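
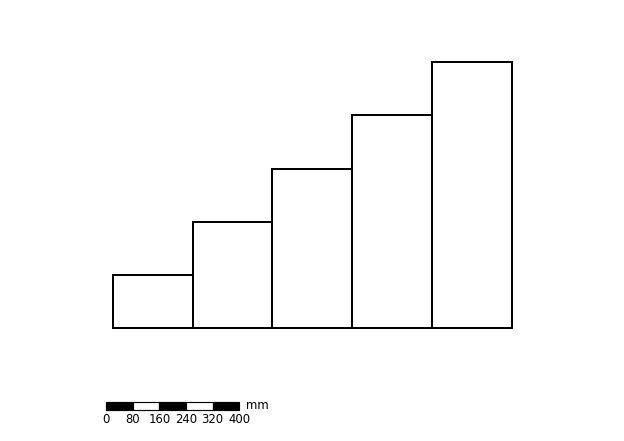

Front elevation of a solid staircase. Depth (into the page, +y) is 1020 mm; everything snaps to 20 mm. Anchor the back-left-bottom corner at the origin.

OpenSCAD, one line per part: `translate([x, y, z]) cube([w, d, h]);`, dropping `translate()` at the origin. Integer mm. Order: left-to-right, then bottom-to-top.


cube([240, 1020, 160]);
translate([240, 0, 0]) cube([240, 1020, 320]);
translate([480, 0, 0]) cube([240, 1020, 480]);
translate([720, 0, 0]) cube([240, 1020, 640]);
translate([960, 0, 0]) cube([240, 1020, 800]);


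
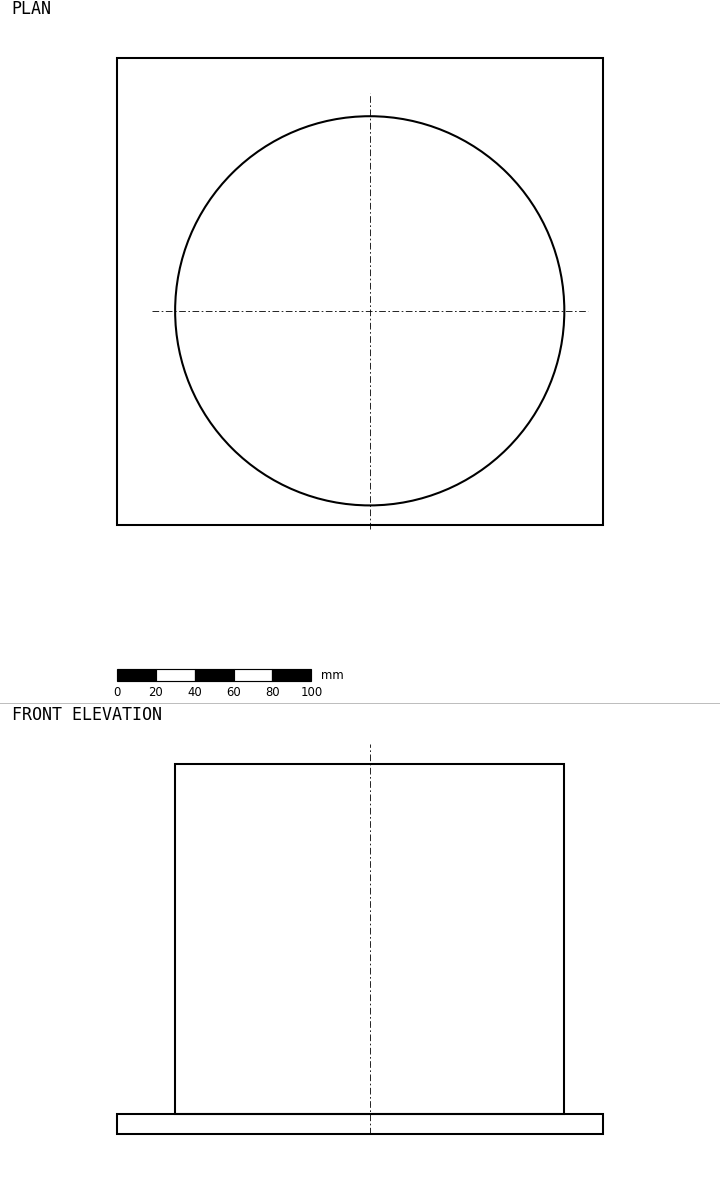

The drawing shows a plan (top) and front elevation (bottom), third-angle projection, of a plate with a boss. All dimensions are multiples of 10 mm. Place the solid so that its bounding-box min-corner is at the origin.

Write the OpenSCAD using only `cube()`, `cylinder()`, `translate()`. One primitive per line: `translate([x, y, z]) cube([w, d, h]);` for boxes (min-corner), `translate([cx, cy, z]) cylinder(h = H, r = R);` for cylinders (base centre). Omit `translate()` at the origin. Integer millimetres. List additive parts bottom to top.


cube([250, 240, 10]);
translate([130, 110, 10]) cylinder(h = 180, r = 100);


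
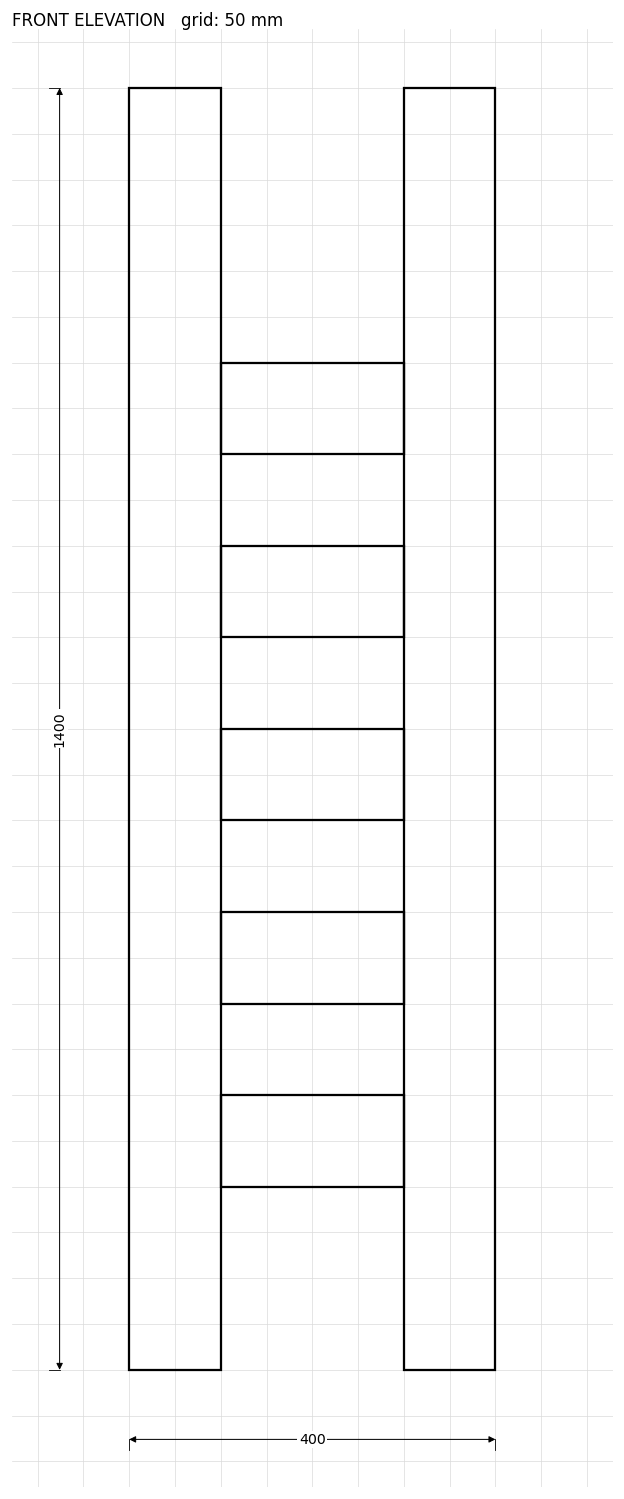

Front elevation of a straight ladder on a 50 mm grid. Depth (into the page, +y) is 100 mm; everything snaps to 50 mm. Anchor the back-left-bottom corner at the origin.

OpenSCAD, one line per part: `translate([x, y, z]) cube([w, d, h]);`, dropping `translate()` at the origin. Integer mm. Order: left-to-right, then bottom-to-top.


cube([100, 100, 1400]);
translate([100, 0, 200]) cube([200, 100, 100]);
translate([100, 0, 400]) cube([200, 100, 100]);
translate([100, 0, 600]) cube([200, 100, 100]);
translate([100, 0, 800]) cube([200, 100, 100]);
translate([100, 0, 1000]) cube([200, 100, 100]);
translate([300, 0, 0]) cube([100, 100, 1400]);


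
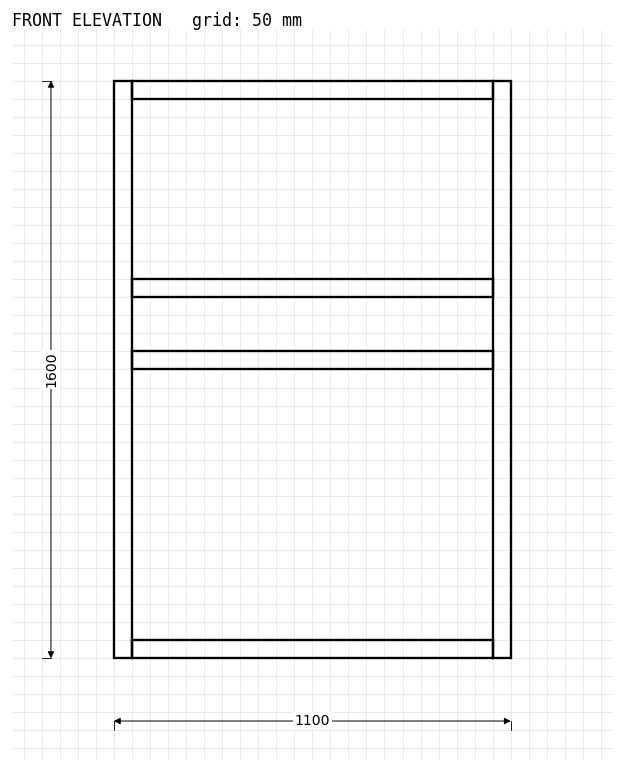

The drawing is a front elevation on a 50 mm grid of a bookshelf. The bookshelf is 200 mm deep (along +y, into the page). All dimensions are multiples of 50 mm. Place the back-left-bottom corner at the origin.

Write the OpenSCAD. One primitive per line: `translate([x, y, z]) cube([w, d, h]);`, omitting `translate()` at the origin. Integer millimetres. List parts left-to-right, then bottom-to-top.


cube([50, 200, 1600]);
translate([50, 0, 0]) cube([1000, 200, 50]);
translate([50, 0, 800]) cube([1000, 200, 50]);
translate([50, 0, 1000]) cube([1000, 200, 50]);
translate([50, 0, 1550]) cube([1000, 200, 50]);
translate([1050, 0, 0]) cube([50, 200, 1600]);


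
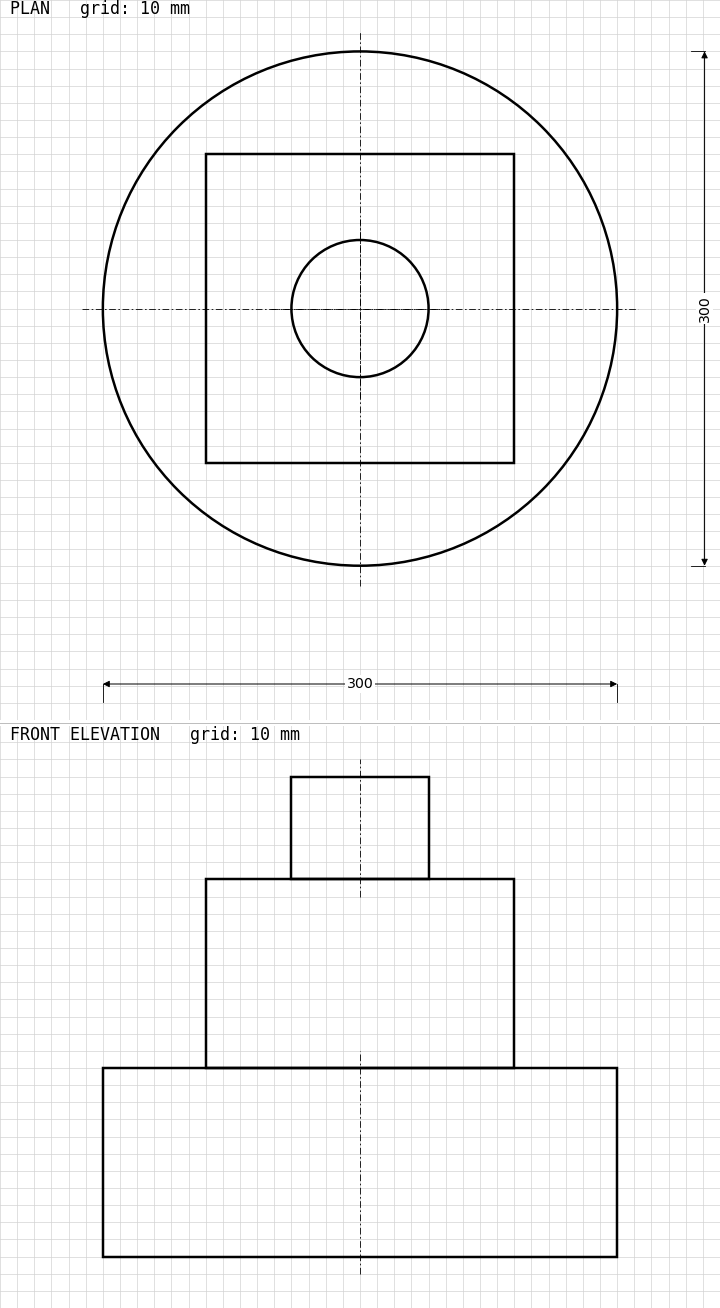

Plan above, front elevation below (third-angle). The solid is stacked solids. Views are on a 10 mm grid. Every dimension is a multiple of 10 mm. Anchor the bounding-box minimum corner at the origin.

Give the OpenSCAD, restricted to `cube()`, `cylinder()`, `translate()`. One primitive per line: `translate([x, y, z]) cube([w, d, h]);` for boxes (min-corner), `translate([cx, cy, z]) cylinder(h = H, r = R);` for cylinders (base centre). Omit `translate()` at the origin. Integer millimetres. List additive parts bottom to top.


translate([150, 150, 0]) cylinder(h = 110, r = 150);
translate([60, 60, 110]) cube([180, 180, 110]);
translate([150, 150, 220]) cylinder(h = 60, r = 40);


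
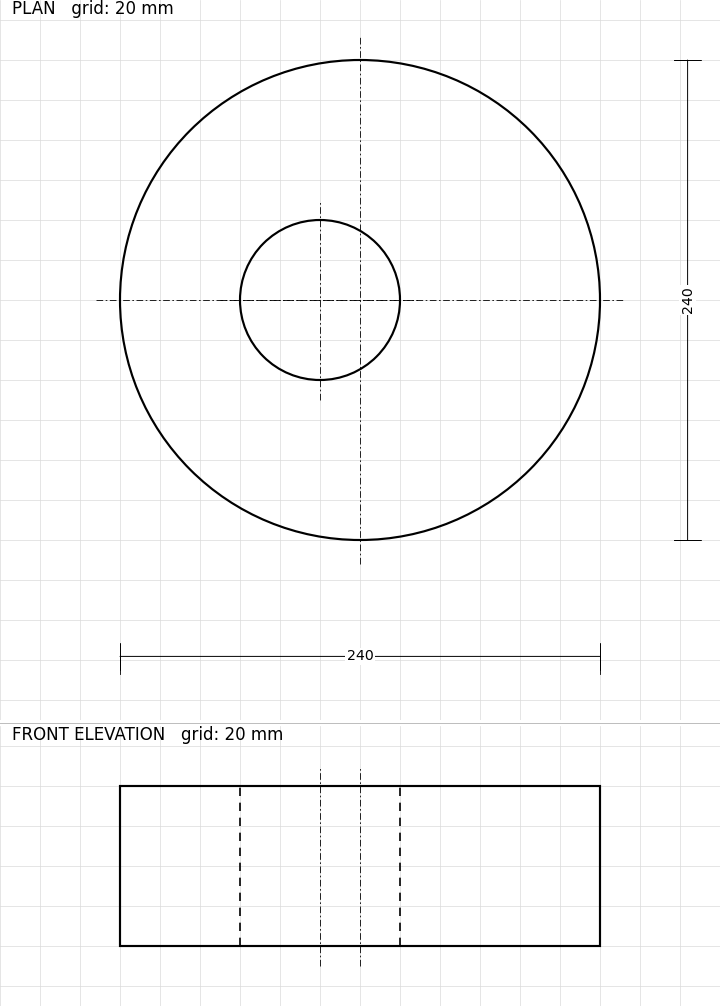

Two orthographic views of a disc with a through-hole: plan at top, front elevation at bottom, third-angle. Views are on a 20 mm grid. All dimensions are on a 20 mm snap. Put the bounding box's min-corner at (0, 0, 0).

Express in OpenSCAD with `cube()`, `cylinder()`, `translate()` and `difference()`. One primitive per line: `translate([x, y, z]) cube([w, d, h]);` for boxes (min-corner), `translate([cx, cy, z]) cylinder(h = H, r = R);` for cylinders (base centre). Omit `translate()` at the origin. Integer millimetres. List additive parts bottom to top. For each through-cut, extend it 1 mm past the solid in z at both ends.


difference() {
  translate([120, 120, 0]) cylinder(h = 80, r = 120);
  translate([100, 120, -1]) cylinder(h = 82, r = 40);
}


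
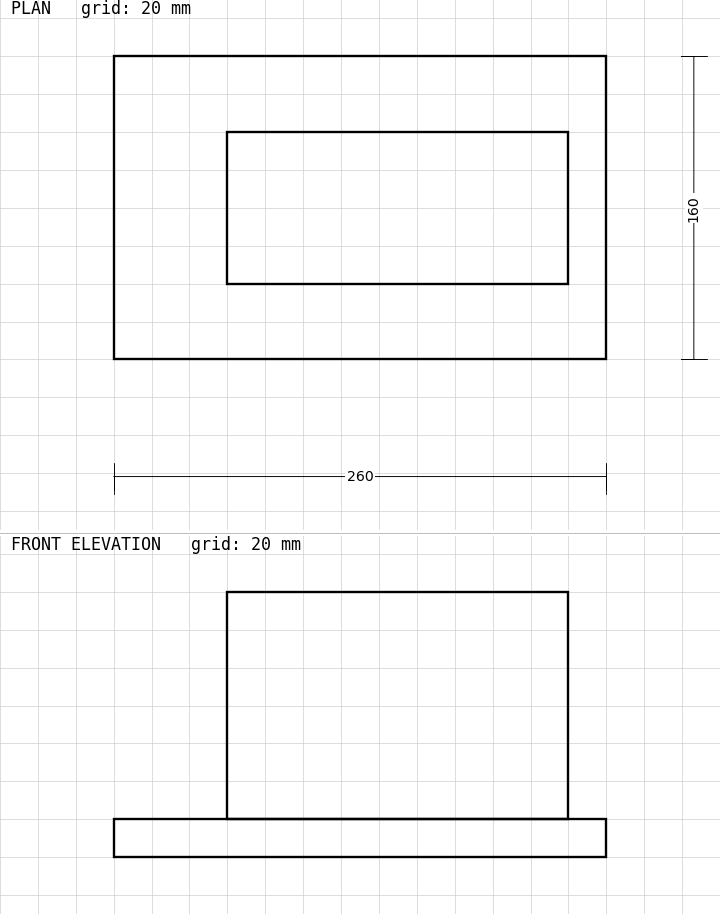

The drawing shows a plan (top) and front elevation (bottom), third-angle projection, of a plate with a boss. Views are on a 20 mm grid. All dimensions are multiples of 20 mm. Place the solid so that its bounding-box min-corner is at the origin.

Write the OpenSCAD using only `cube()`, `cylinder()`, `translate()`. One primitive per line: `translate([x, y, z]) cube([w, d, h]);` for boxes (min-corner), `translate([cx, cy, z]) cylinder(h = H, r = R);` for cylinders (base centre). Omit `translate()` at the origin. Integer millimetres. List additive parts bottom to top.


cube([260, 160, 20]);
translate([60, 40, 20]) cube([180, 80, 120]);


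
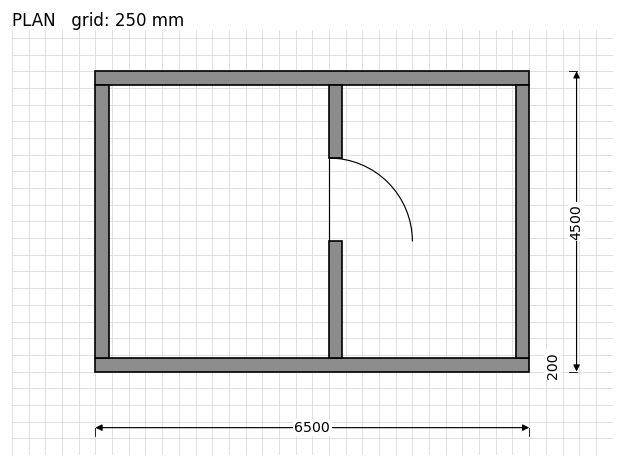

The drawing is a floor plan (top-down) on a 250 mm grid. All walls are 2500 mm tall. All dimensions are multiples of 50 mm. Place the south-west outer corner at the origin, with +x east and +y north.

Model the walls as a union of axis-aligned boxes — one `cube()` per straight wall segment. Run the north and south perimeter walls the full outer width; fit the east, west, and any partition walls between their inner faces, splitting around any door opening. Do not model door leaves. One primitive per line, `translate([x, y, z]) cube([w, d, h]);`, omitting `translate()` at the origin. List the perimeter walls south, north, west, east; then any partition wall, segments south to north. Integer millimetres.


cube([6500, 200, 2500]);
translate([0, 4300, 0]) cube([6500, 200, 2500]);
translate([0, 200, 0]) cube([200, 4100, 2500]);
translate([6300, 200, 0]) cube([200, 4100, 2500]);
translate([3500, 200, 0]) cube([200, 1750, 2500]);
translate([3500, 3200, 0]) cube([200, 1100, 2500]);


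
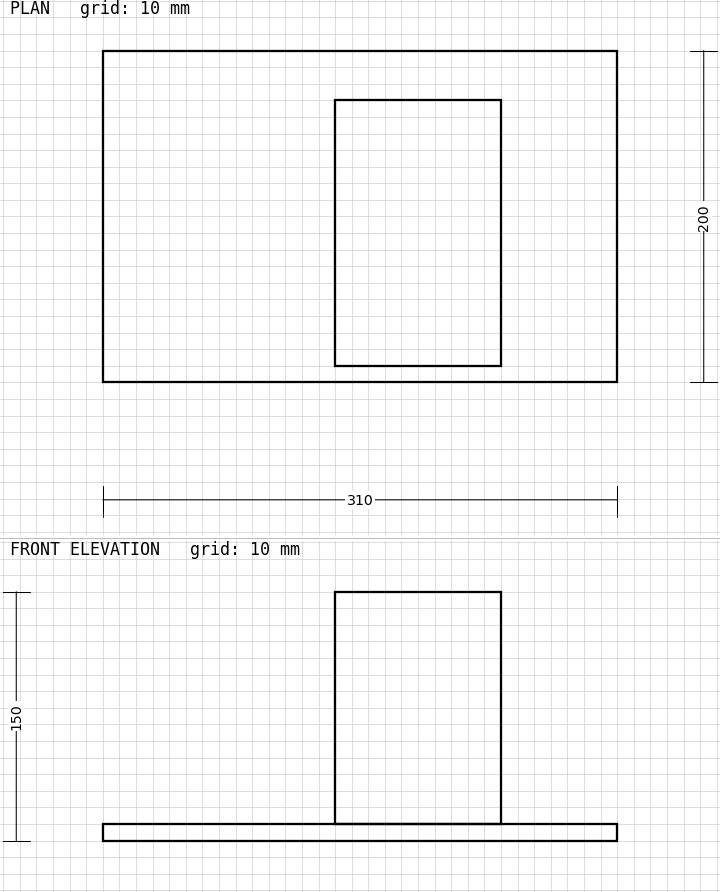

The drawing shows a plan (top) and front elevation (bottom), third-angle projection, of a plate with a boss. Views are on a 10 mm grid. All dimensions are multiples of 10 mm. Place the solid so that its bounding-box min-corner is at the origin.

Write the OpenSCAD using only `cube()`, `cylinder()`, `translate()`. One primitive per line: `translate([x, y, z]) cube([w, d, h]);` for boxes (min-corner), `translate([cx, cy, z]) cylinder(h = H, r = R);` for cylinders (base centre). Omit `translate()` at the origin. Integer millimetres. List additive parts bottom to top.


cube([310, 200, 10]);
translate([140, 10, 10]) cube([100, 160, 140]);


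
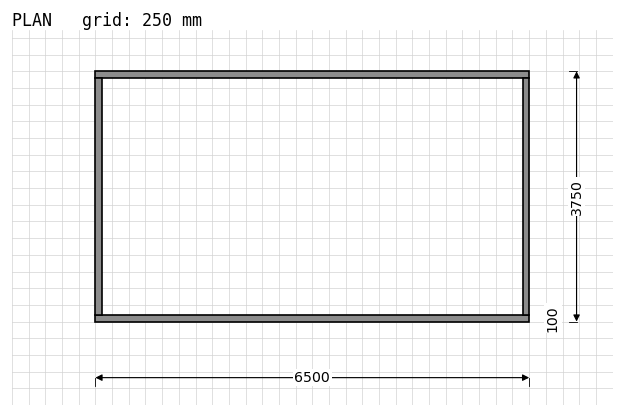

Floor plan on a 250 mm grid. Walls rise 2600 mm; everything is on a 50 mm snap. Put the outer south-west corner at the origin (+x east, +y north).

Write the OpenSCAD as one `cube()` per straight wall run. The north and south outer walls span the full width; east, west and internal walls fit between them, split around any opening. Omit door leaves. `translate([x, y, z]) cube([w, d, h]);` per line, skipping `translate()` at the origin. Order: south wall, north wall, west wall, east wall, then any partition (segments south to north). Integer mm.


cube([6500, 100, 2600]);
translate([0, 3650, 0]) cube([6500, 100, 2600]);
translate([0, 100, 0]) cube([100, 3550, 2600]);
translate([6400, 100, 0]) cube([100, 3550, 2600]);


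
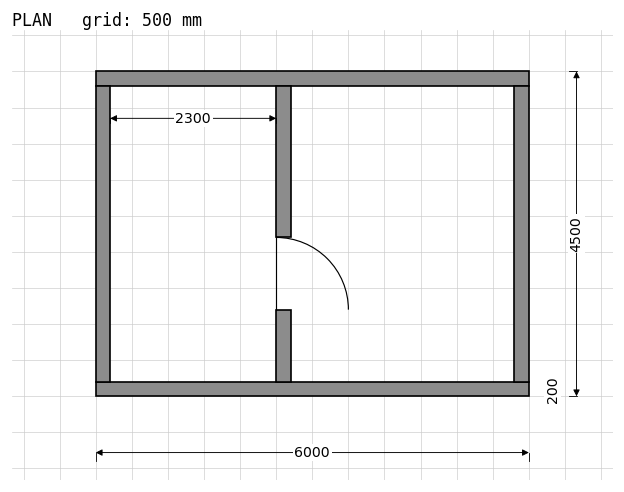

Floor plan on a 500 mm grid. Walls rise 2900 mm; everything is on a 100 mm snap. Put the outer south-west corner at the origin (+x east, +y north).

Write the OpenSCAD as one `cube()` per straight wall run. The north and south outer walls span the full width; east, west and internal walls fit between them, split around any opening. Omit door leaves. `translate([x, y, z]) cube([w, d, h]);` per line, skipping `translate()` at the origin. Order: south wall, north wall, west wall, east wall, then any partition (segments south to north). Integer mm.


cube([6000, 200, 2900]);
translate([0, 4300, 0]) cube([6000, 200, 2900]);
translate([0, 200, 0]) cube([200, 4100, 2900]);
translate([5800, 200, 0]) cube([200, 4100, 2900]);
translate([2500, 200, 0]) cube([200, 1000, 2900]);
translate([2500, 2200, 0]) cube([200, 2100, 2900]);


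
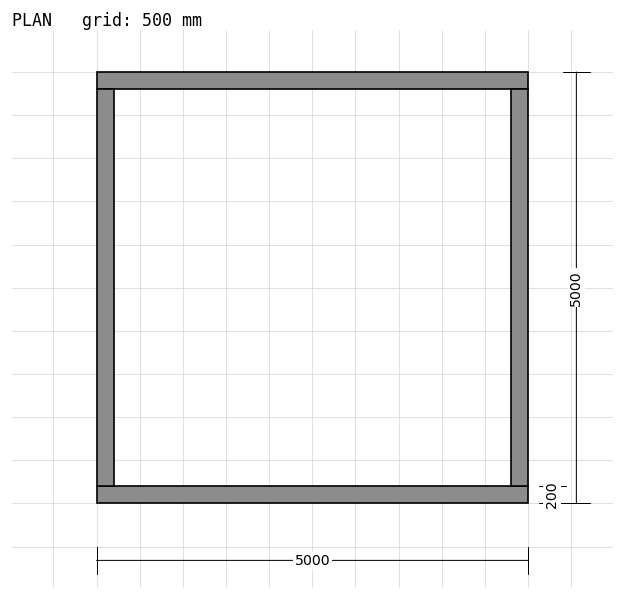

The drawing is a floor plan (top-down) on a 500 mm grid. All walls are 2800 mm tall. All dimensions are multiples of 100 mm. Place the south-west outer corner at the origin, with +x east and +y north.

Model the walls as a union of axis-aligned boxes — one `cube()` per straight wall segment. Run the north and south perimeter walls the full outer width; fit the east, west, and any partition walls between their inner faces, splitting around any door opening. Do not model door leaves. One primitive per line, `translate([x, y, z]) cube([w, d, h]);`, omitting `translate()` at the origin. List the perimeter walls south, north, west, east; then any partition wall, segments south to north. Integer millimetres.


cube([5000, 200, 2800]);
translate([0, 4800, 0]) cube([5000, 200, 2800]);
translate([0, 200, 0]) cube([200, 4600, 2800]);
translate([4800, 200, 0]) cube([200, 4600, 2800]);


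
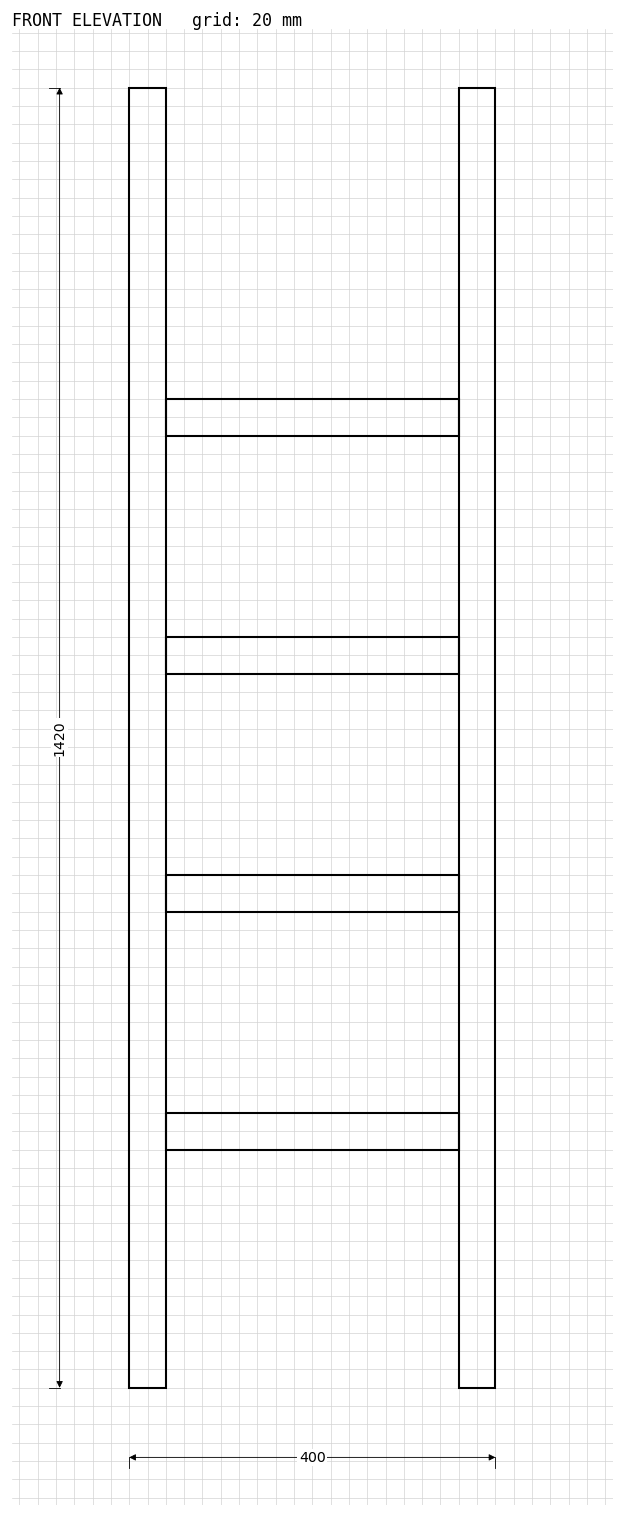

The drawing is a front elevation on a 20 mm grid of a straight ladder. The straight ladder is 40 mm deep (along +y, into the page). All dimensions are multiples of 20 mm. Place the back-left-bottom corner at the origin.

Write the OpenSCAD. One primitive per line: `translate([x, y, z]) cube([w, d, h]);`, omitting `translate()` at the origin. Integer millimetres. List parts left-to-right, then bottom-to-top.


cube([40, 40, 1420]);
translate([40, 0, 260]) cube([320, 40, 40]);
translate([40, 0, 520]) cube([320, 40, 40]);
translate([40, 0, 780]) cube([320, 40, 40]);
translate([40, 0, 1040]) cube([320, 40, 40]);
translate([360, 0, 0]) cube([40, 40, 1420]);


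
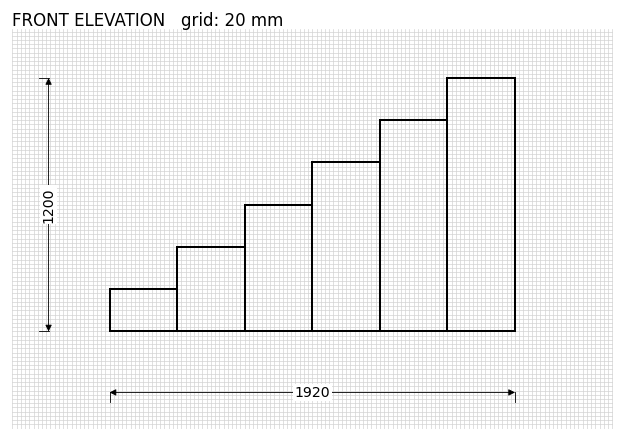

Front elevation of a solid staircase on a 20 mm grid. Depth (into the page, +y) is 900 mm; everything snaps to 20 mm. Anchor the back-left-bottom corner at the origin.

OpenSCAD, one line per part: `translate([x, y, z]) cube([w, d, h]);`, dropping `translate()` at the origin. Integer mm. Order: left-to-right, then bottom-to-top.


cube([320, 900, 200]);
translate([320, 0, 0]) cube([320, 900, 400]);
translate([640, 0, 0]) cube([320, 900, 600]);
translate([960, 0, 0]) cube([320, 900, 800]);
translate([1280, 0, 0]) cube([320, 900, 1000]);
translate([1600, 0, 0]) cube([320, 900, 1200]);


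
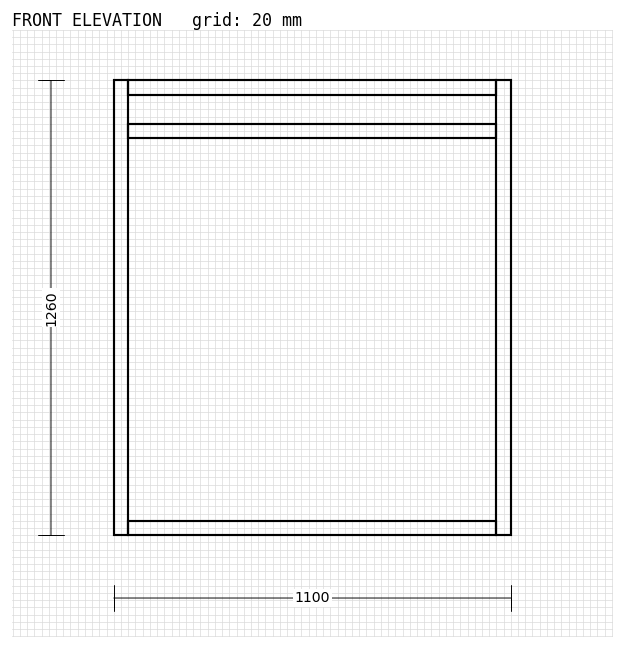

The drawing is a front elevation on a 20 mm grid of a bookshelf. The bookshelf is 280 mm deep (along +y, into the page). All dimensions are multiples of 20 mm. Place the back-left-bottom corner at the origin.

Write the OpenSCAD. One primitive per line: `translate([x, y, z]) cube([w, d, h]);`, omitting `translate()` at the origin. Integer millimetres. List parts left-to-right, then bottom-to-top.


cube([40, 280, 1260]);
translate([40, 0, 0]) cube([1020, 280, 40]);
translate([40, 0, 1100]) cube([1020, 280, 40]);
translate([40, 0, 1220]) cube([1020, 280, 40]);
translate([1060, 0, 0]) cube([40, 280, 1260]);


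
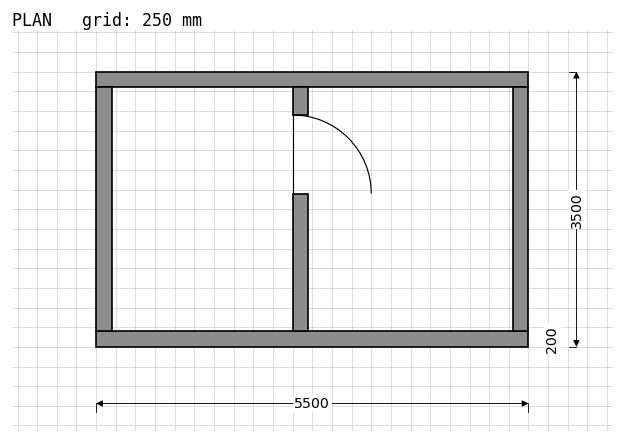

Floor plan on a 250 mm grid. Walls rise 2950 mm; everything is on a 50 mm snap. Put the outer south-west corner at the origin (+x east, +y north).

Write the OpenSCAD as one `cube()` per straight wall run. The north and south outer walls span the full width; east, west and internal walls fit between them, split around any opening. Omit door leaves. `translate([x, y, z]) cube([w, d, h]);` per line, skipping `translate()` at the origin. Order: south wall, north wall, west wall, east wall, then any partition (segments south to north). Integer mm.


cube([5500, 200, 2950]);
translate([0, 3300, 0]) cube([5500, 200, 2950]);
translate([0, 200, 0]) cube([200, 3100, 2950]);
translate([5300, 200, 0]) cube([200, 3100, 2950]);
translate([2500, 200, 0]) cube([200, 1750, 2950]);
translate([2500, 2950, 0]) cube([200, 350, 2950]);


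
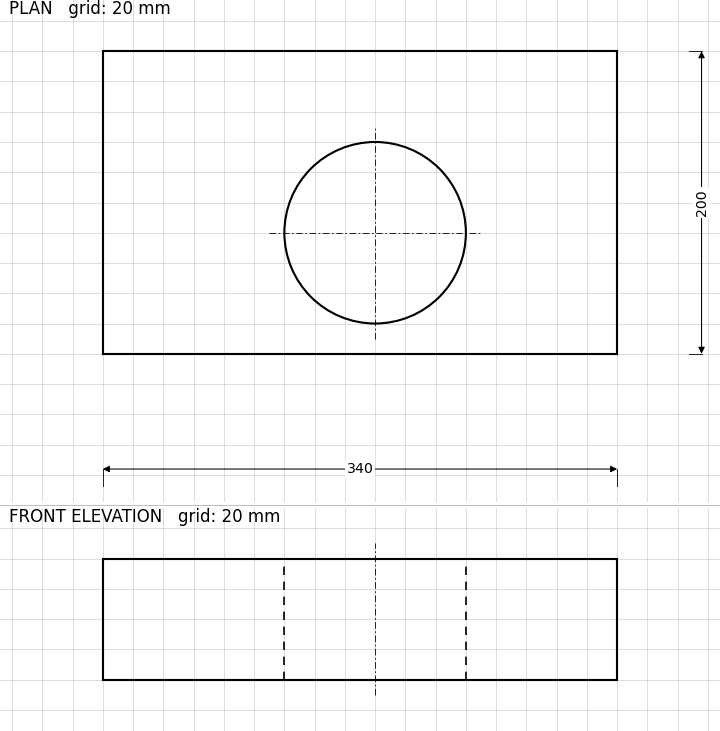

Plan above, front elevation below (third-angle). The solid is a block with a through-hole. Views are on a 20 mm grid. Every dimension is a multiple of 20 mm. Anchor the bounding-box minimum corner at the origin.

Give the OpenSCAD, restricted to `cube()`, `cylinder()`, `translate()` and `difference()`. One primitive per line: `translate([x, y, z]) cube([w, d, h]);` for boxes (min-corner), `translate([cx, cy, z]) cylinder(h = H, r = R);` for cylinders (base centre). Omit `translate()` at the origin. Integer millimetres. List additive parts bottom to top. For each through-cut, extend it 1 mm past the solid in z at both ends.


difference() {
  cube([340, 200, 80]);
  translate([180, 80, -1]) cylinder(h = 82, r = 60);
}


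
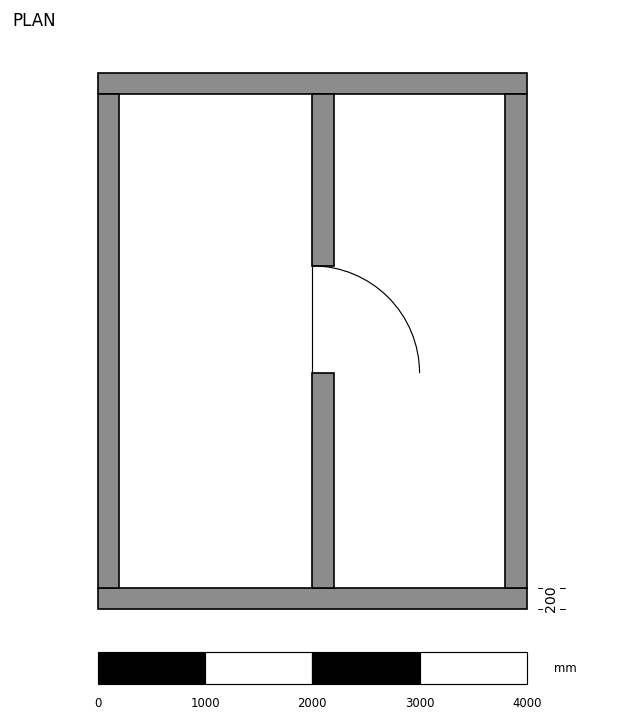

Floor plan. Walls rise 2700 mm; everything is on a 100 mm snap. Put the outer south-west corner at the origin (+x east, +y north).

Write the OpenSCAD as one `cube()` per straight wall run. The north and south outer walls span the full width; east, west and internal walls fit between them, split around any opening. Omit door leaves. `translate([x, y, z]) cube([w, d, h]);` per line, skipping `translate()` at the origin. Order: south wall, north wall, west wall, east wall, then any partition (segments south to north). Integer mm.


cube([4000, 200, 2700]);
translate([0, 4800, 0]) cube([4000, 200, 2700]);
translate([0, 200, 0]) cube([200, 4600, 2700]);
translate([3800, 200, 0]) cube([200, 4600, 2700]);
translate([2000, 200, 0]) cube([200, 2000, 2700]);
translate([2000, 3200, 0]) cube([200, 1600, 2700]);


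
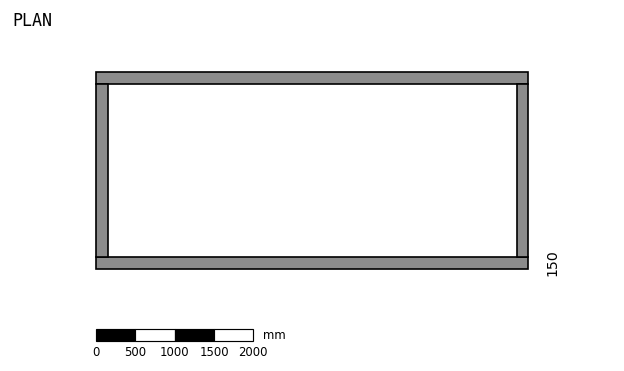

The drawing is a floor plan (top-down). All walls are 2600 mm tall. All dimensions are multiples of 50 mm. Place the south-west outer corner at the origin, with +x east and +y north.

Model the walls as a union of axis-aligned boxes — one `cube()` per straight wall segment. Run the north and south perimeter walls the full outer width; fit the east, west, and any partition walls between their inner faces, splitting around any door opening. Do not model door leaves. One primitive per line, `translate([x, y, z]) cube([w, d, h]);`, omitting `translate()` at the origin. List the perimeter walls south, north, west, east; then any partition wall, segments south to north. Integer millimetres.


cube([5500, 150, 2600]);
translate([0, 2350, 0]) cube([5500, 150, 2600]);
translate([0, 150, 0]) cube([150, 2200, 2600]);
translate([5350, 150, 0]) cube([150, 2200, 2600]);


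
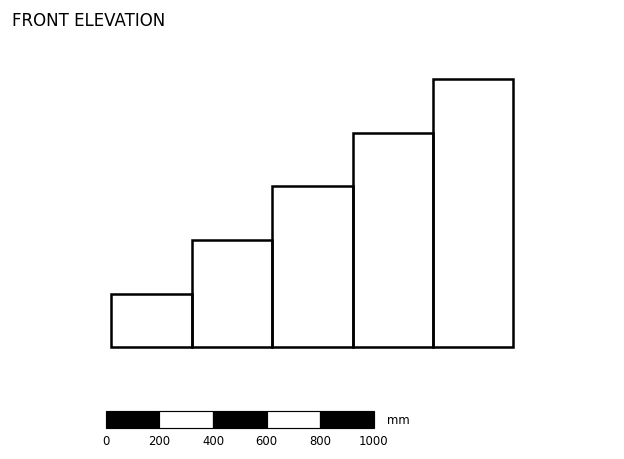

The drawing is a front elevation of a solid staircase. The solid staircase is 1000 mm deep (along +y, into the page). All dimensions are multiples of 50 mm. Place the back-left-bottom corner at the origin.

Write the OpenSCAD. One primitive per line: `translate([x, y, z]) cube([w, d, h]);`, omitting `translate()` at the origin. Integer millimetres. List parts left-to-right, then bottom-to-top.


cube([300, 1000, 200]);
translate([300, 0, 0]) cube([300, 1000, 400]);
translate([600, 0, 0]) cube([300, 1000, 600]);
translate([900, 0, 0]) cube([300, 1000, 800]);
translate([1200, 0, 0]) cube([300, 1000, 1000]);


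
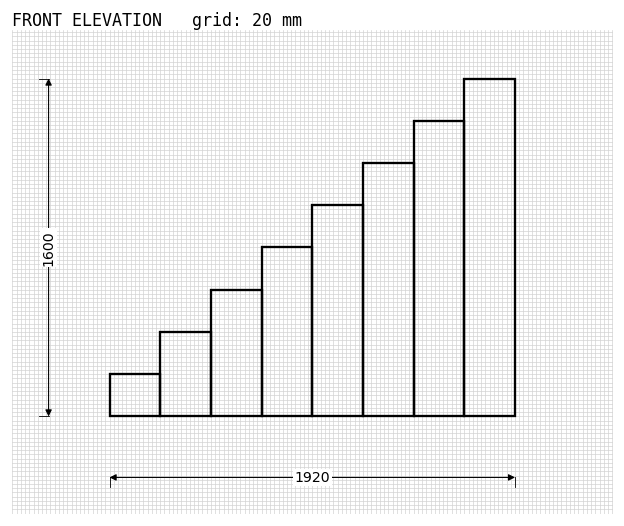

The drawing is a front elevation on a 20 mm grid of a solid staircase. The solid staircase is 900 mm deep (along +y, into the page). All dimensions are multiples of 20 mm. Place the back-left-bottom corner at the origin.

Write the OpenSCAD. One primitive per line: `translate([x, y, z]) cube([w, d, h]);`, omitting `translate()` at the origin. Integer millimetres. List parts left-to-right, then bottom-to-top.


cube([240, 900, 200]);
translate([240, 0, 0]) cube([240, 900, 400]);
translate([480, 0, 0]) cube([240, 900, 600]);
translate([720, 0, 0]) cube([240, 900, 800]);
translate([960, 0, 0]) cube([240, 900, 1000]);
translate([1200, 0, 0]) cube([240, 900, 1200]);
translate([1440, 0, 0]) cube([240, 900, 1400]);
translate([1680, 0, 0]) cube([240, 900, 1600]);


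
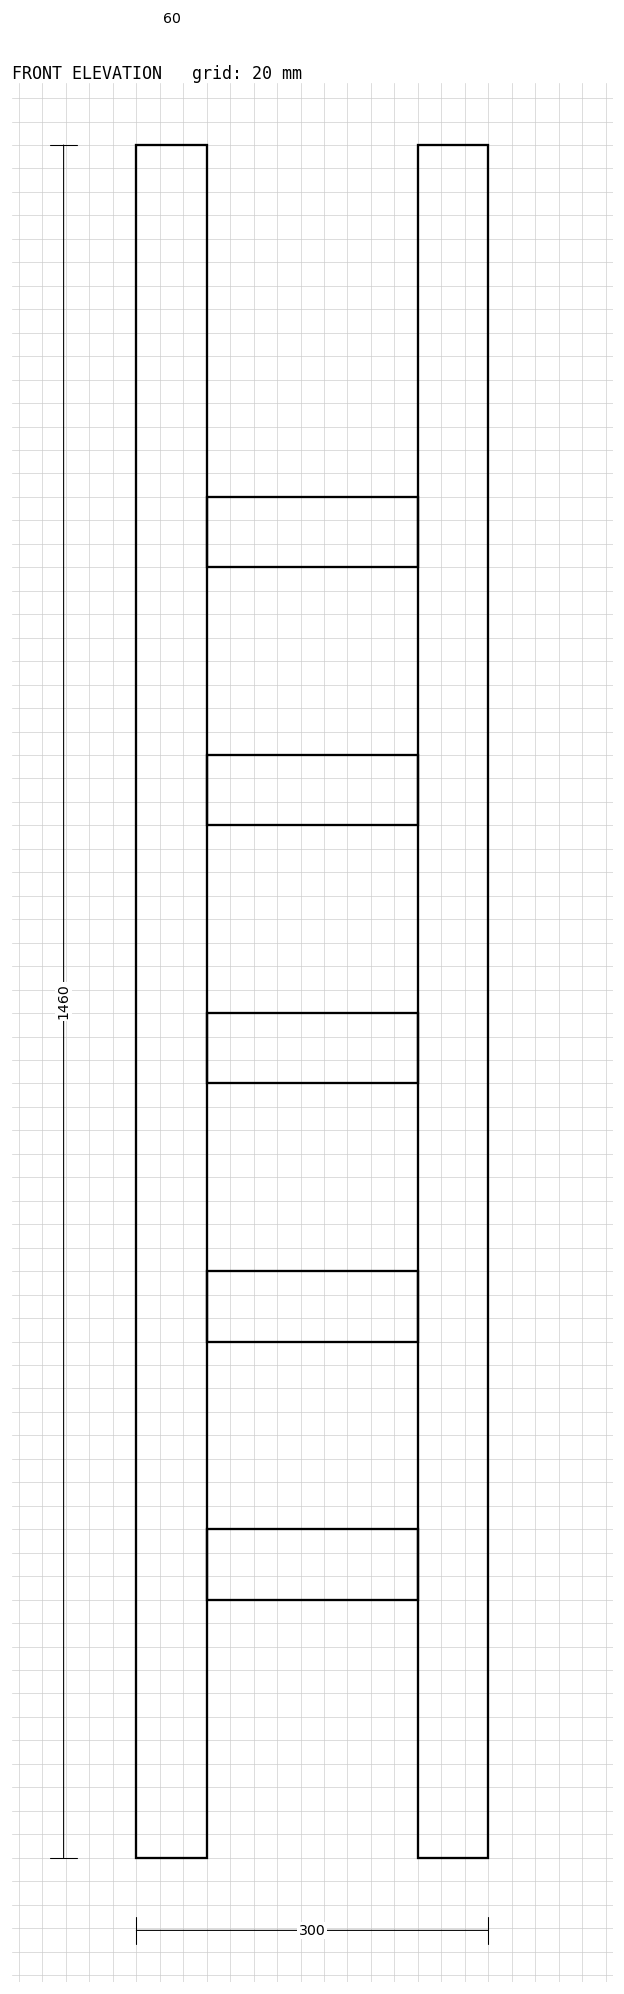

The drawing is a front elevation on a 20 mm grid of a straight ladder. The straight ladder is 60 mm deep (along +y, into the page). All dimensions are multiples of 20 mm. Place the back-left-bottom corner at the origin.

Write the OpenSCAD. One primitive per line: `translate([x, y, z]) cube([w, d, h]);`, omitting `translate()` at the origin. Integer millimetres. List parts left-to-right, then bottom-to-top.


cube([60, 60, 1460]);
translate([60, 0, 220]) cube([180, 60, 60]);
translate([60, 0, 440]) cube([180, 60, 60]);
translate([60, 0, 660]) cube([180, 60, 60]);
translate([60, 0, 880]) cube([180, 60, 60]);
translate([60, 0, 1100]) cube([180, 60, 60]);
translate([240, 0, 0]) cube([60, 60, 1460]);


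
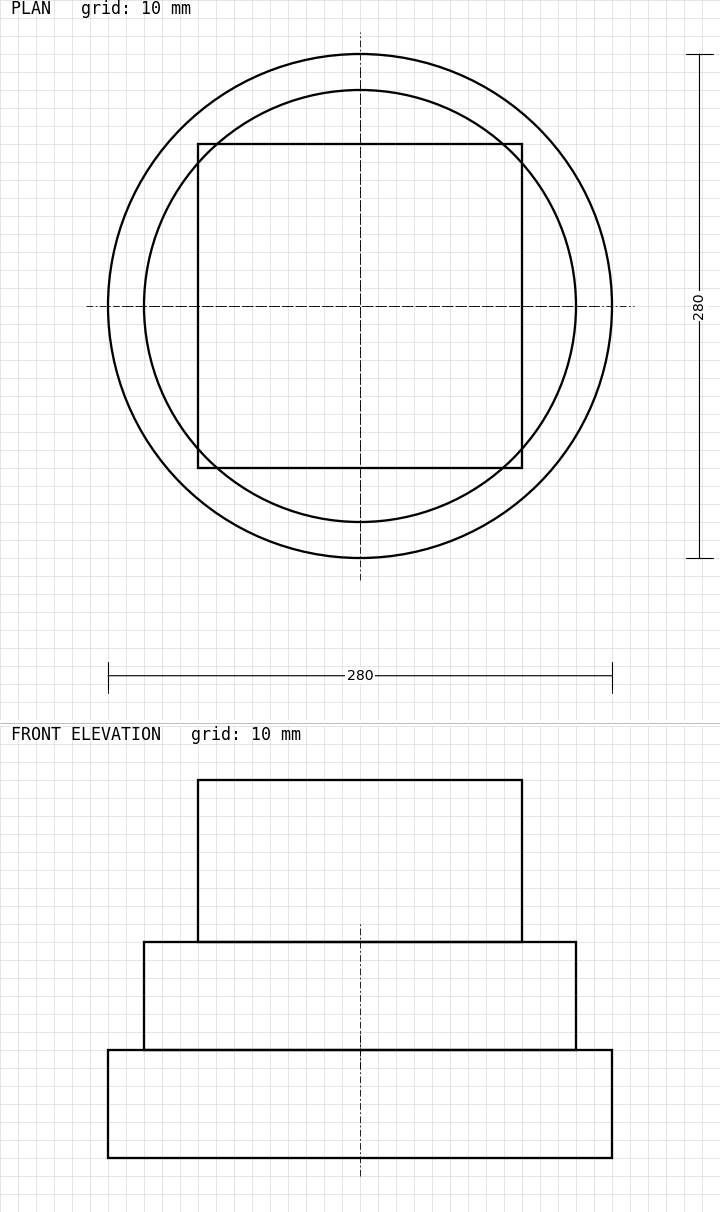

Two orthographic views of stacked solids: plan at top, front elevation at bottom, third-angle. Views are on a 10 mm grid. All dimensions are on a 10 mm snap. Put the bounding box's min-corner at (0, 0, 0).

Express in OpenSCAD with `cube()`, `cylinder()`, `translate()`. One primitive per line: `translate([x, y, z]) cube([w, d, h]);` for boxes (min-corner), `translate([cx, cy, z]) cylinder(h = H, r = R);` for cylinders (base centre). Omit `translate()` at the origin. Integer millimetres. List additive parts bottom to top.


translate([140, 140, 0]) cylinder(h = 60, r = 140);
translate([140, 140, 60]) cylinder(h = 60, r = 120);
translate([50, 50, 120]) cube([180, 180, 90]);


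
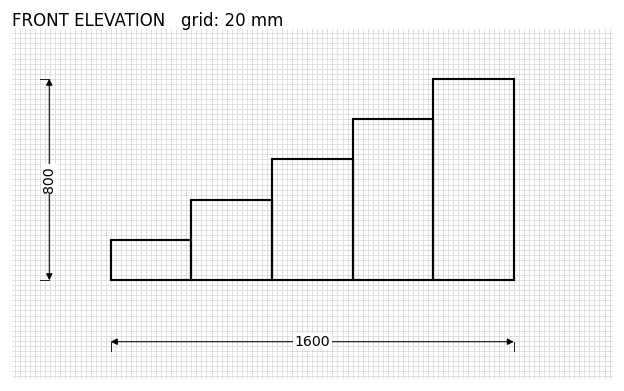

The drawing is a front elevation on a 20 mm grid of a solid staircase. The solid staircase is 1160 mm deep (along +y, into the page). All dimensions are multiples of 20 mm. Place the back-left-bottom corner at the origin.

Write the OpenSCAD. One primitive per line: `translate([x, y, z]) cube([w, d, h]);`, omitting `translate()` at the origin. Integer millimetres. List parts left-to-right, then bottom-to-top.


cube([320, 1160, 160]);
translate([320, 0, 0]) cube([320, 1160, 320]);
translate([640, 0, 0]) cube([320, 1160, 480]);
translate([960, 0, 0]) cube([320, 1160, 640]);
translate([1280, 0, 0]) cube([320, 1160, 800]);


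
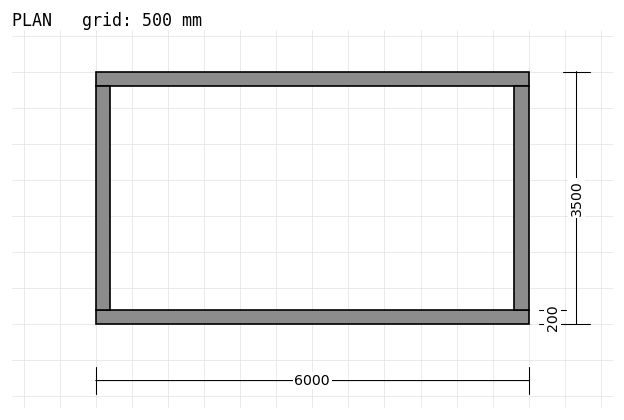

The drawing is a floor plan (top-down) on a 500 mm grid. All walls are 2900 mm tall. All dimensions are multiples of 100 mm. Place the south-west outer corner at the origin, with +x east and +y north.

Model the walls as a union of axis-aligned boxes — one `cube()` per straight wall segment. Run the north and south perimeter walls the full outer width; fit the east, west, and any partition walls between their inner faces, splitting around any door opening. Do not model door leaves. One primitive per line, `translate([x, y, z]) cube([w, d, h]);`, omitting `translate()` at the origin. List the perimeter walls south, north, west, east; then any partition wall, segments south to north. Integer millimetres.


cube([6000, 200, 2900]);
translate([0, 3300, 0]) cube([6000, 200, 2900]);
translate([0, 200, 0]) cube([200, 3100, 2900]);
translate([5800, 200, 0]) cube([200, 3100, 2900]);


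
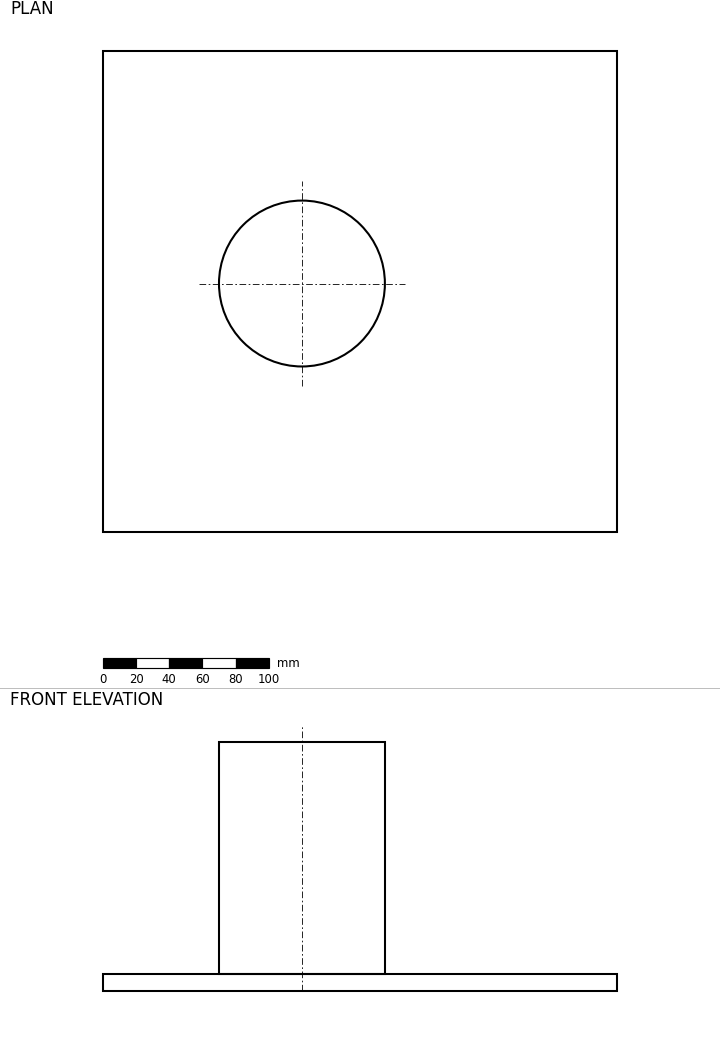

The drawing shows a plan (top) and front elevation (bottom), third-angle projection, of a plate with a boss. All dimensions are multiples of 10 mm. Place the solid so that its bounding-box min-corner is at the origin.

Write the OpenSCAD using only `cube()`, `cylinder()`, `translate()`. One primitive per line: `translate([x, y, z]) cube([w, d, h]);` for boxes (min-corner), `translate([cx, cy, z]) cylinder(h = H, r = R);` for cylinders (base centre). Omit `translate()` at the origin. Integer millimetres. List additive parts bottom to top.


cube([310, 290, 10]);
translate([120, 150, 10]) cylinder(h = 140, r = 50);


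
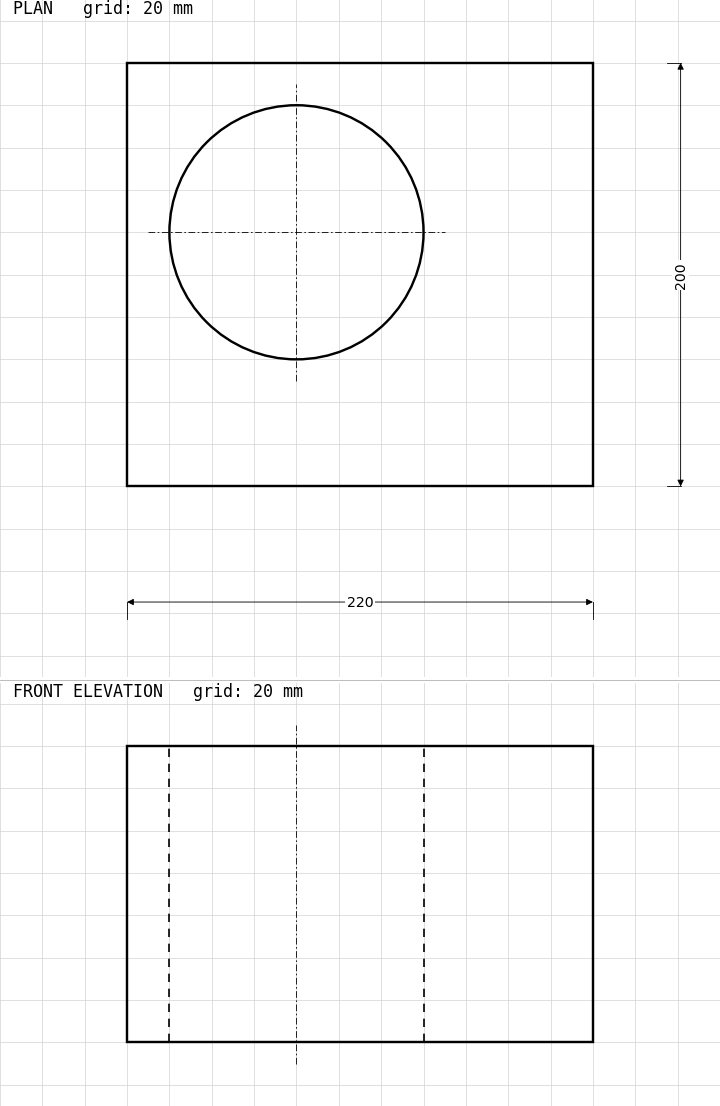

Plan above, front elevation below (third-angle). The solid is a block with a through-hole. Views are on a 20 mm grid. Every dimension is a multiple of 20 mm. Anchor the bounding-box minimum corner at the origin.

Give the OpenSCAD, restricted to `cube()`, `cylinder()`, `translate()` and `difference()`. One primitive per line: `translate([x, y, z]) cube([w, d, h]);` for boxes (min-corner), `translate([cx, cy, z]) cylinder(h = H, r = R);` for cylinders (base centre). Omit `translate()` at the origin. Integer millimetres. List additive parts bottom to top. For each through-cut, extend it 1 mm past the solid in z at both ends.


difference() {
  cube([220, 200, 140]);
  translate([80, 120, -1]) cylinder(h = 142, r = 60);
}


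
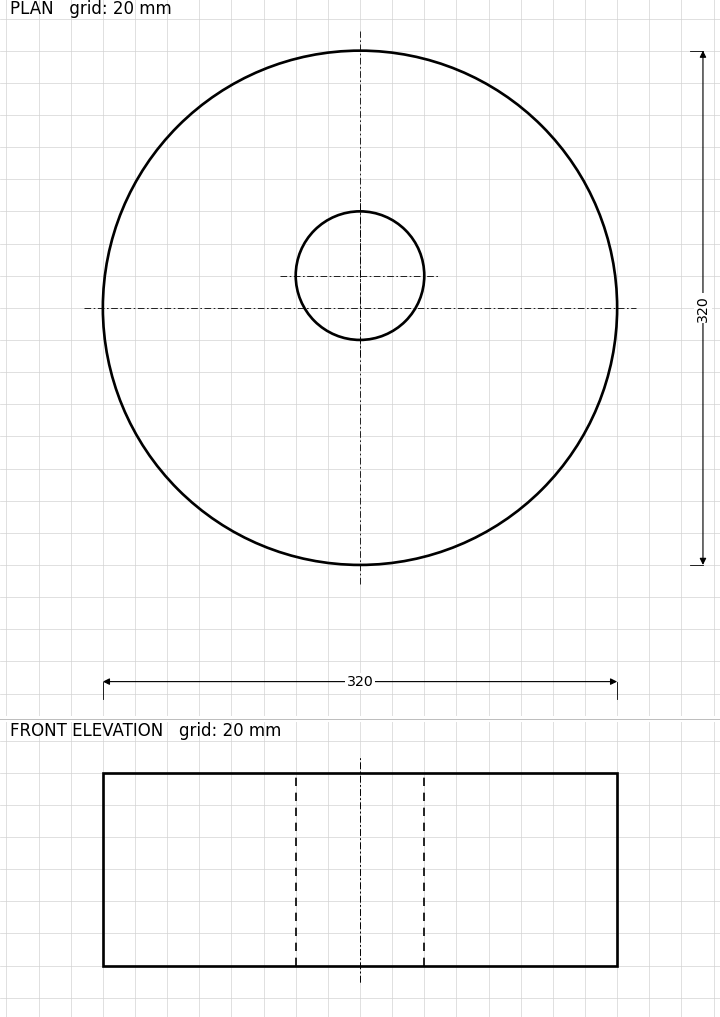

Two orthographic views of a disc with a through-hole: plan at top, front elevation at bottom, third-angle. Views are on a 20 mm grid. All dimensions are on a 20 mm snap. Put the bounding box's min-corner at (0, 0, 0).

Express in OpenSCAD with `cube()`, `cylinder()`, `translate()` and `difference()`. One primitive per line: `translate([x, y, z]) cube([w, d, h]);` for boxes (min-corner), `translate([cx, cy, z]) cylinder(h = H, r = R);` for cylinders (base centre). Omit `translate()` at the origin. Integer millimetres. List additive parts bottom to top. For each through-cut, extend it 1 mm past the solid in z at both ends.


difference() {
  translate([160, 160, 0]) cylinder(h = 120, r = 160);
  translate([160, 180, -1]) cylinder(h = 122, r = 40);
}


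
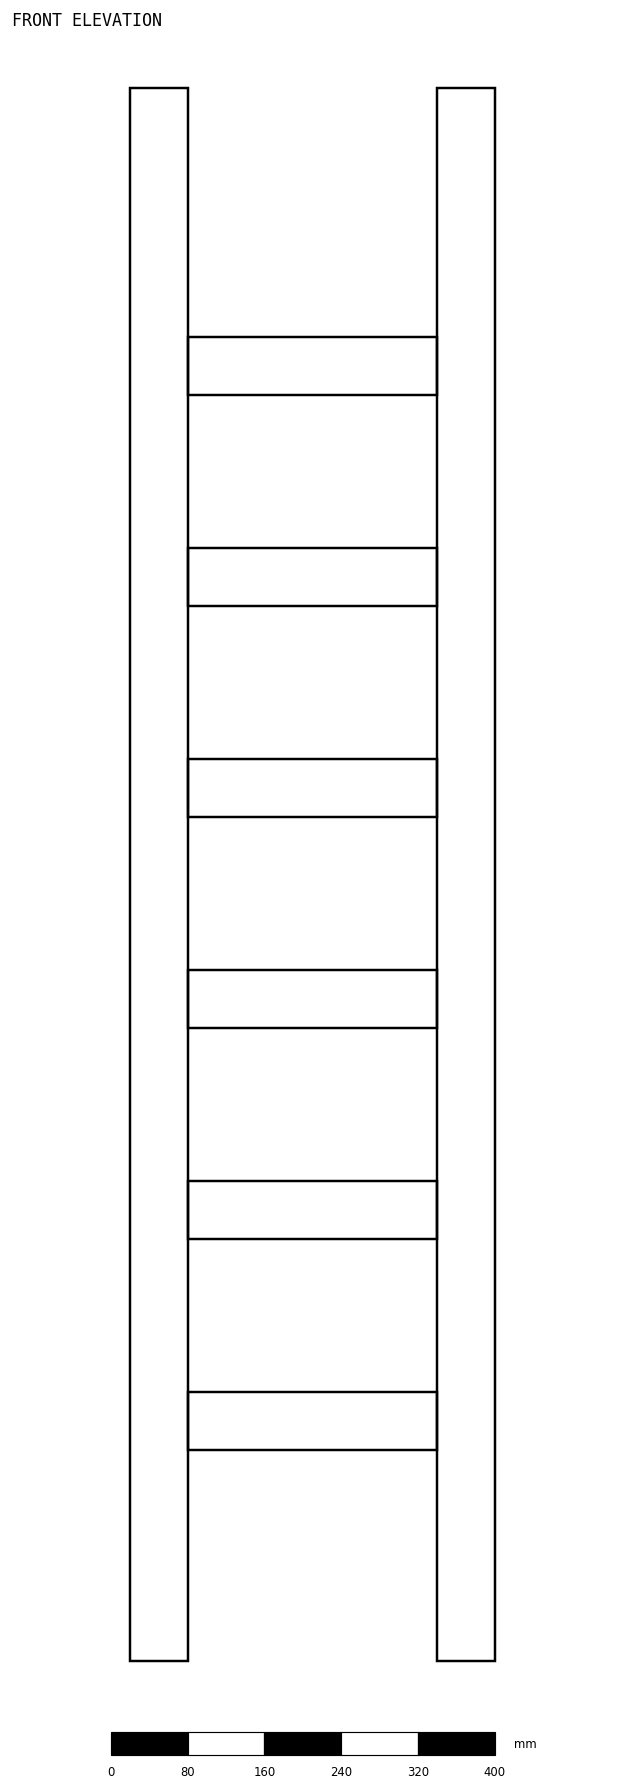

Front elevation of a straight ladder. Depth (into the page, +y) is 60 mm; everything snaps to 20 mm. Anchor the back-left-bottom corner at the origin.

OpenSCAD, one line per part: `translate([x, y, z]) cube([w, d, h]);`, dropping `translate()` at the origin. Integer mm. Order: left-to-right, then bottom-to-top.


cube([60, 60, 1640]);
translate([60, 0, 220]) cube([260, 60, 60]);
translate([60, 0, 440]) cube([260, 60, 60]);
translate([60, 0, 660]) cube([260, 60, 60]);
translate([60, 0, 880]) cube([260, 60, 60]);
translate([60, 0, 1100]) cube([260, 60, 60]);
translate([60, 0, 1320]) cube([260, 60, 60]);
translate([320, 0, 0]) cube([60, 60, 1640]);


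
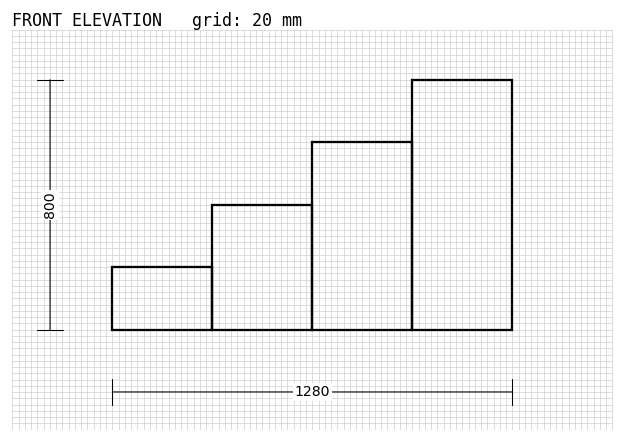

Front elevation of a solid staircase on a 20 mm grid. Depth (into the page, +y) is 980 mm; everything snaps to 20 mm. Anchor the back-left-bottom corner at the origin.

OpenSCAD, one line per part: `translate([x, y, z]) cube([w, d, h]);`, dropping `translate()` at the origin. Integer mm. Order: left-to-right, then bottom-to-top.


cube([320, 980, 200]);
translate([320, 0, 0]) cube([320, 980, 400]);
translate([640, 0, 0]) cube([320, 980, 600]);
translate([960, 0, 0]) cube([320, 980, 800]);


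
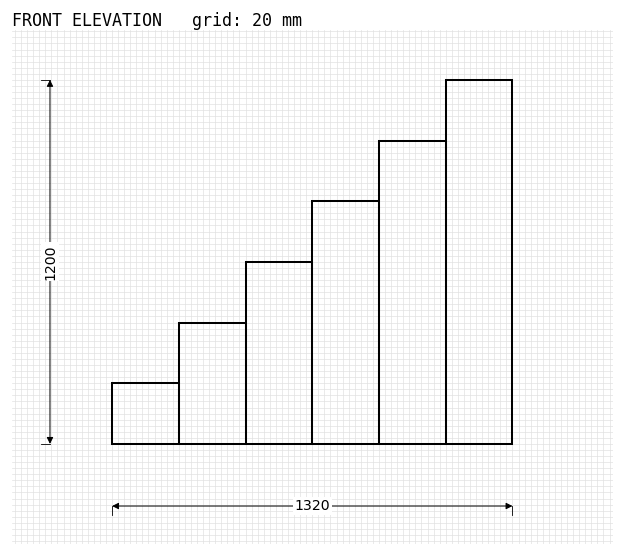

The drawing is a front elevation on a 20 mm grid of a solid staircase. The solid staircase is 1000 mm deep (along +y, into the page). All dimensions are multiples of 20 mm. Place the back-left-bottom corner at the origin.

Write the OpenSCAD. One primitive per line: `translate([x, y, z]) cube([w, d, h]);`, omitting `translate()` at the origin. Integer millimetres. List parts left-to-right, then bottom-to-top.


cube([220, 1000, 200]);
translate([220, 0, 0]) cube([220, 1000, 400]);
translate([440, 0, 0]) cube([220, 1000, 600]);
translate([660, 0, 0]) cube([220, 1000, 800]);
translate([880, 0, 0]) cube([220, 1000, 1000]);
translate([1100, 0, 0]) cube([220, 1000, 1200]);


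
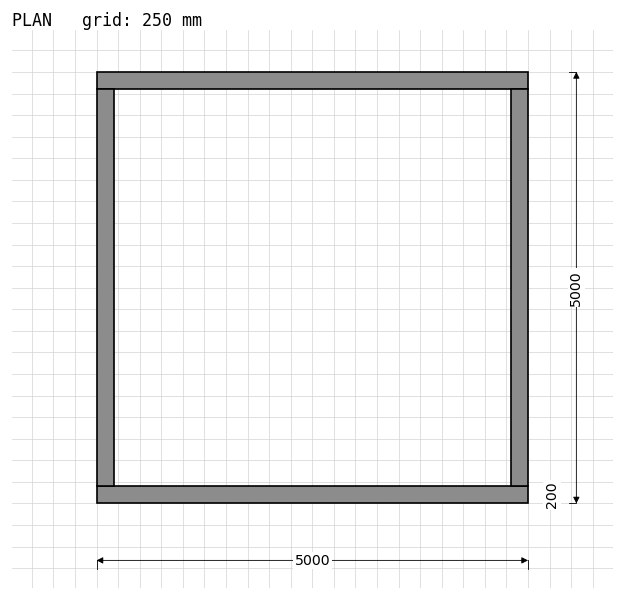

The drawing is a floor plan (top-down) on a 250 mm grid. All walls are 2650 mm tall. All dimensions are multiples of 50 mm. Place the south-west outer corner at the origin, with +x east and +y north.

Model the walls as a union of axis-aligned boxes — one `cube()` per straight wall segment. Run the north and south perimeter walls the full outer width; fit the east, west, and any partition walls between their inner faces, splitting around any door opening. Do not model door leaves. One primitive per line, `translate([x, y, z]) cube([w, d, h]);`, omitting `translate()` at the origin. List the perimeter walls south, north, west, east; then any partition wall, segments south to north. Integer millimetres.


cube([5000, 200, 2650]);
translate([0, 4800, 0]) cube([5000, 200, 2650]);
translate([0, 200, 0]) cube([200, 4600, 2650]);
translate([4800, 200, 0]) cube([200, 4600, 2650]);


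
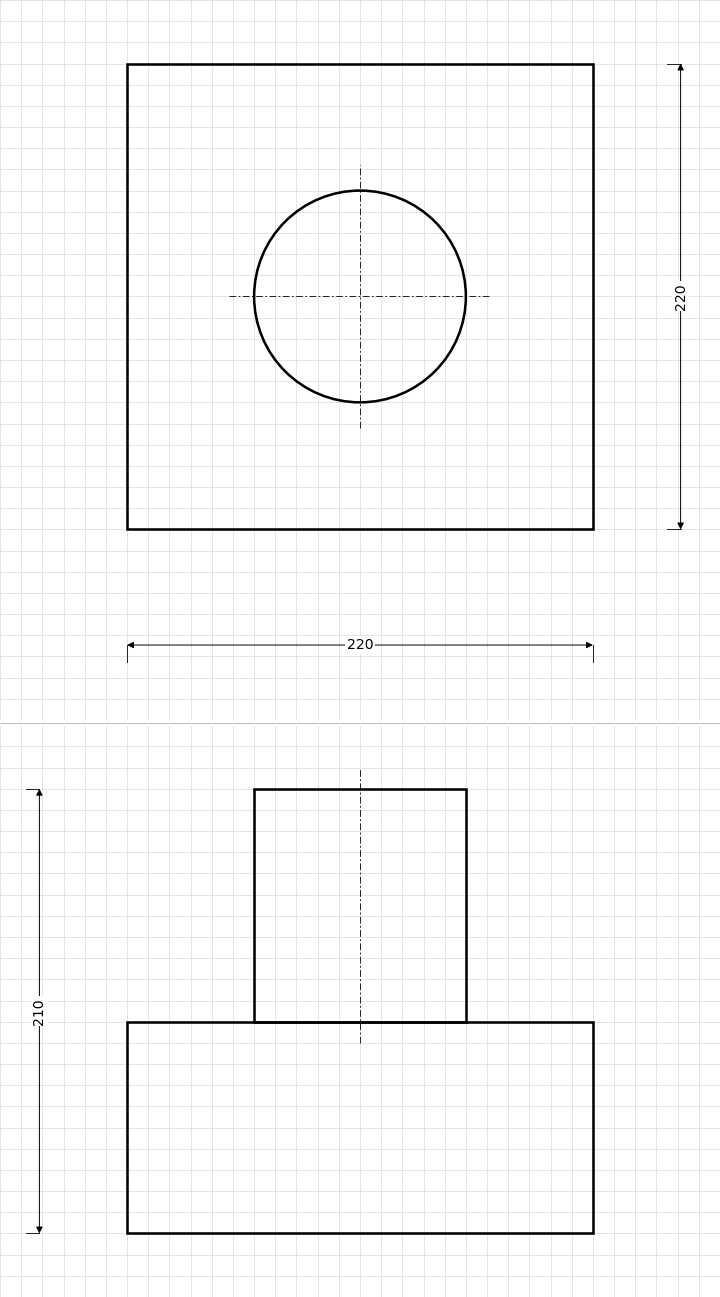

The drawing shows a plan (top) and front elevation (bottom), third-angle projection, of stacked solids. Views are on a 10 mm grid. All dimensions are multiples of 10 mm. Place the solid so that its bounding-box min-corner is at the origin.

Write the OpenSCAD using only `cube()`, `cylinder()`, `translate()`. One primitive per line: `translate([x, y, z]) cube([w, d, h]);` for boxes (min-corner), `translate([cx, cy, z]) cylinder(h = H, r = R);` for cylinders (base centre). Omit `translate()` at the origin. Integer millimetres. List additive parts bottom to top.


cube([220, 220, 100]);
translate([110, 110, 100]) cylinder(h = 110, r = 50);


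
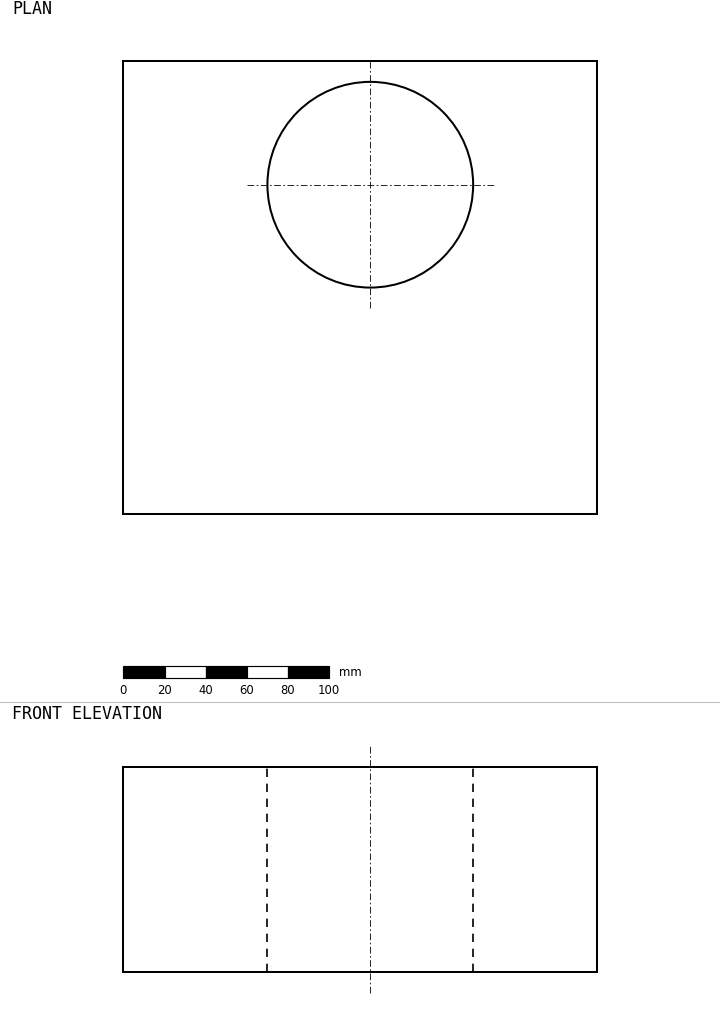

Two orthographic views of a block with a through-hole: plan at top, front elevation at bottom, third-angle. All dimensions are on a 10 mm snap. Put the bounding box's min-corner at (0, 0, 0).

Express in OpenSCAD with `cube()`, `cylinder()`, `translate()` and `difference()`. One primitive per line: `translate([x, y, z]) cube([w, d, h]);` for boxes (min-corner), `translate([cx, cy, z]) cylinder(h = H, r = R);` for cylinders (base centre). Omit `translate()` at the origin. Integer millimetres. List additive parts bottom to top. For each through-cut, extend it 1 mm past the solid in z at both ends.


difference() {
  cube([230, 220, 100]);
  translate([120, 160, -1]) cylinder(h = 102, r = 50);
}


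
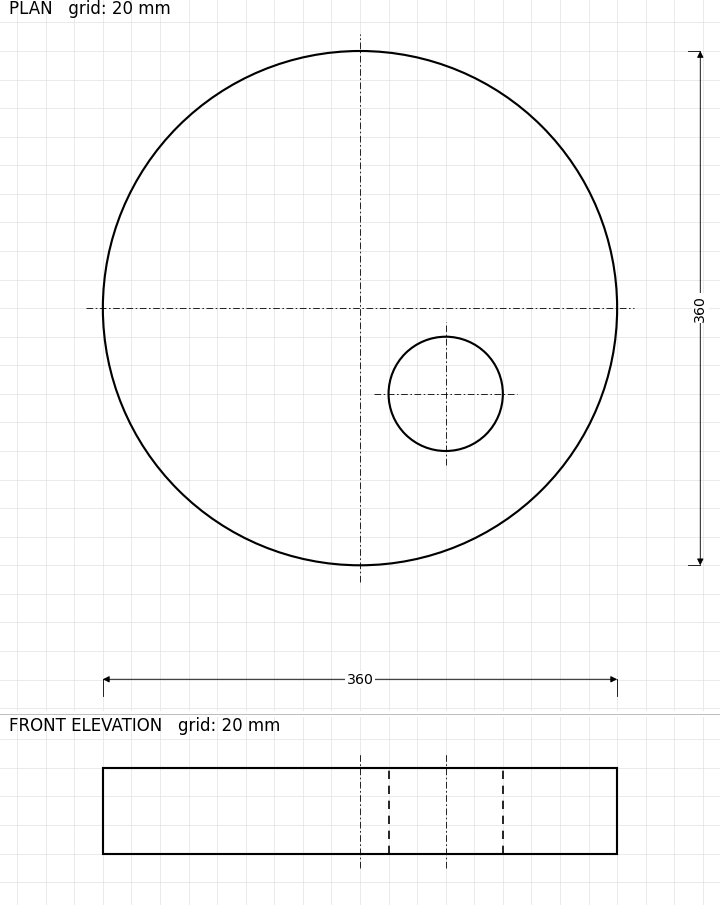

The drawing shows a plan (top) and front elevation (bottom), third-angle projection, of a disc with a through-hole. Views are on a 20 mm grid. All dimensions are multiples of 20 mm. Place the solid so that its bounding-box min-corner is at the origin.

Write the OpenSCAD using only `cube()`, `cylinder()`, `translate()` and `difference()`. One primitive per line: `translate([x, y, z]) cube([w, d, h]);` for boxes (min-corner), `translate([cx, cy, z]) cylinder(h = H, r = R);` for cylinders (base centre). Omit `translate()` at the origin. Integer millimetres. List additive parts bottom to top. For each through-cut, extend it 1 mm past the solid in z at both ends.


difference() {
  translate([180, 180, 0]) cylinder(h = 60, r = 180);
  translate([240, 120, -1]) cylinder(h = 62, r = 40);
}


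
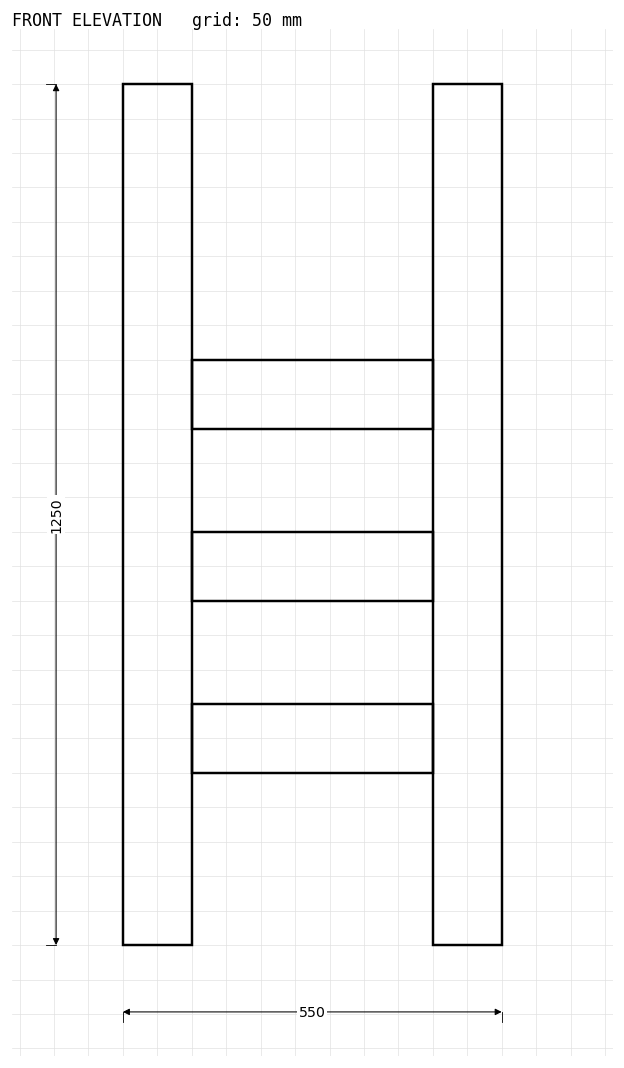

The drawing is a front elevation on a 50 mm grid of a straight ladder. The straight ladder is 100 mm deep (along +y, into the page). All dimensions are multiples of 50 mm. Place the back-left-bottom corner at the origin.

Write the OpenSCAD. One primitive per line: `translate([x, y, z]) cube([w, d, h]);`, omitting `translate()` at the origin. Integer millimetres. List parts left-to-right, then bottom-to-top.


cube([100, 100, 1250]);
translate([100, 0, 250]) cube([350, 100, 100]);
translate([100, 0, 500]) cube([350, 100, 100]);
translate([100, 0, 750]) cube([350, 100, 100]);
translate([450, 0, 0]) cube([100, 100, 1250]);


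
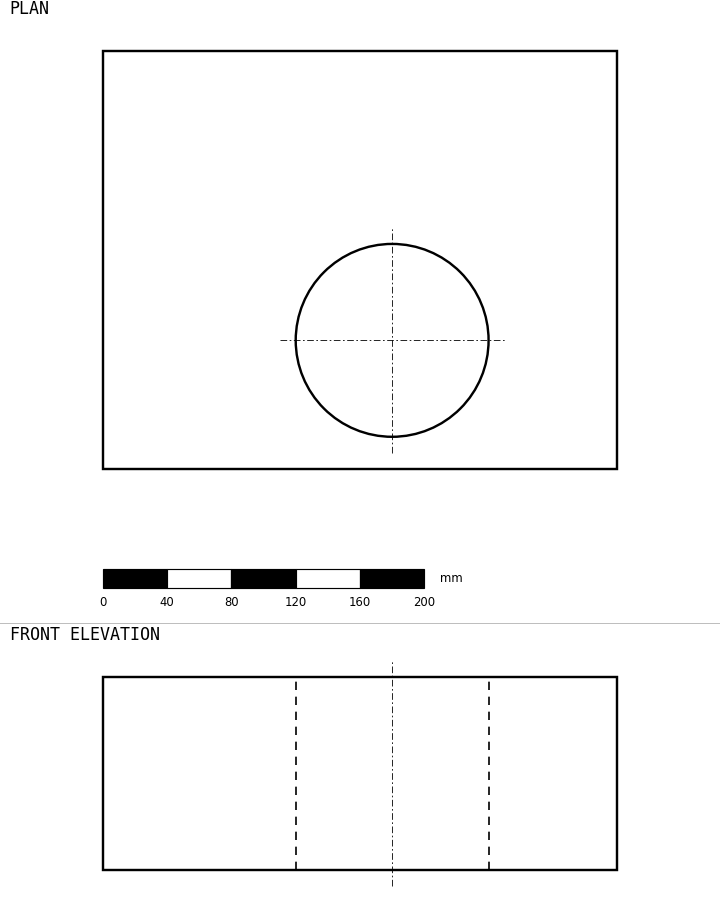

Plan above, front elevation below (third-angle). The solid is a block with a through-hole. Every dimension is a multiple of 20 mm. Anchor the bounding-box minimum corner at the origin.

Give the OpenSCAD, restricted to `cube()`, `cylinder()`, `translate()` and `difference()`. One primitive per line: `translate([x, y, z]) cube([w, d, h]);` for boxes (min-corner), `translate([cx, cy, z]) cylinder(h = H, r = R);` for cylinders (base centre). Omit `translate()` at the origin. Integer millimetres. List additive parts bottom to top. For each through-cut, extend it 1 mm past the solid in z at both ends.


difference() {
  cube([320, 260, 120]);
  translate([180, 80, -1]) cylinder(h = 122, r = 60);
}


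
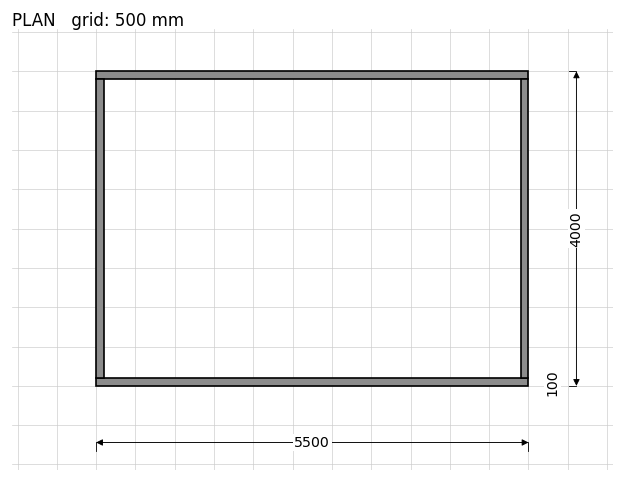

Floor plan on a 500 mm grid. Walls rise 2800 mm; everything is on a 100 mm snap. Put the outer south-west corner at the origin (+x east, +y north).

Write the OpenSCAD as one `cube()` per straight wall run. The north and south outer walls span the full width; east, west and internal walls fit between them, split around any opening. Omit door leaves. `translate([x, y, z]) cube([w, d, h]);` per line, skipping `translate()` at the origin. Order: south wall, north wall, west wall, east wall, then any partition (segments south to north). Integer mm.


cube([5500, 100, 2800]);
translate([0, 3900, 0]) cube([5500, 100, 2800]);
translate([0, 100, 0]) cube([100, 3800, 2800]);
translate([5400, 100, 0]) cube([100, 3800, 2800]);
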